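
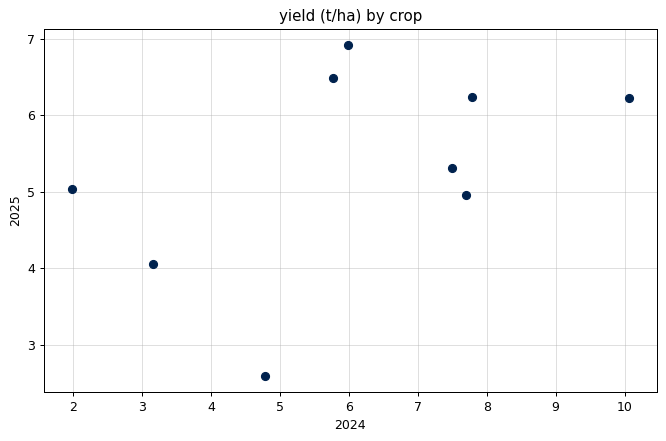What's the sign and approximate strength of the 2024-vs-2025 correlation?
Points are positively correlated; moderate (|r| ≈ 0.5).

positive, moderate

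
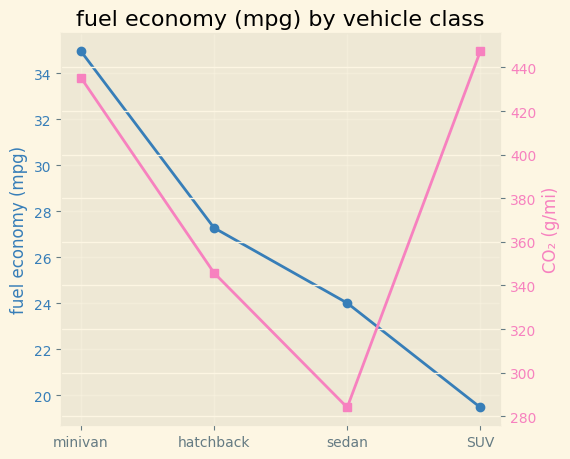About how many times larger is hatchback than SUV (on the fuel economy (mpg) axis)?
hatchback ≈ 28, SUV ≈ 20; 28/20 ≈ 1.4.

≈ 1.4×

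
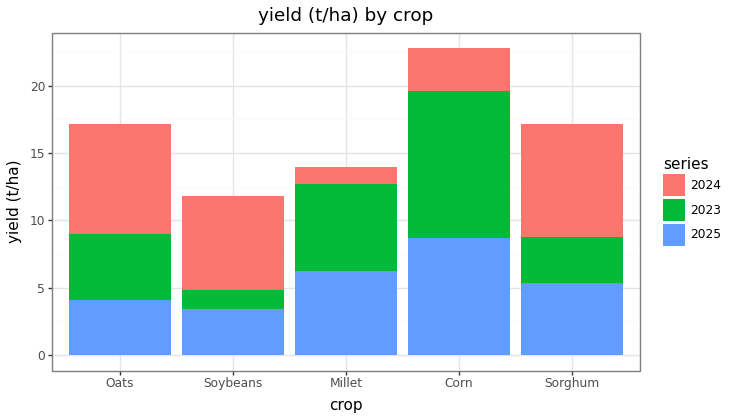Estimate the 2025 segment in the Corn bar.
2025 top ≈ 8, bottom ≈ 0; segment ≈ 8.

≈ 8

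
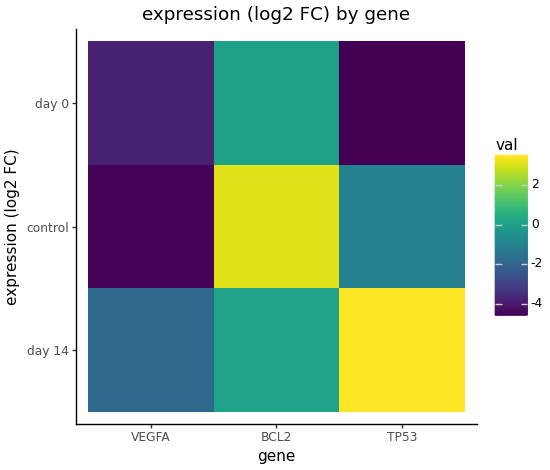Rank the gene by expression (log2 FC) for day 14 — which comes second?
Top 3 for day 14: TP53 ≈ 4, BCL2 ≈ 0, VEGFA ≈ -2.

BCL2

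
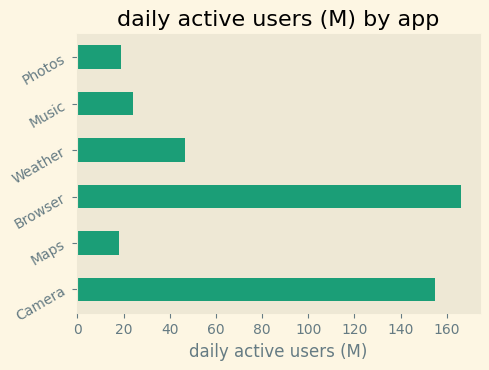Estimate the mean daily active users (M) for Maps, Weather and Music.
≈ 27

(20 + 40 + 20) / 3 ≈ 27.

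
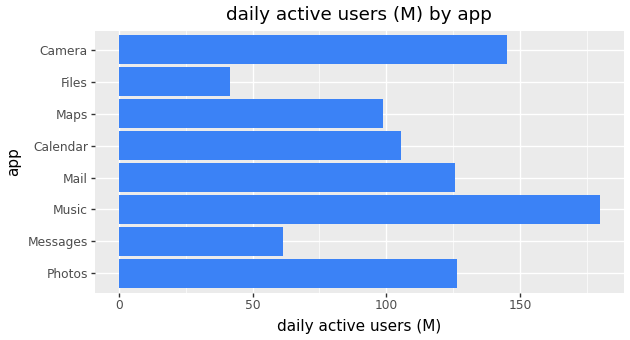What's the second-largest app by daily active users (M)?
Top 3: Music ≈ 180, Camera ≈ 140, Photos ≈ 120.

Camera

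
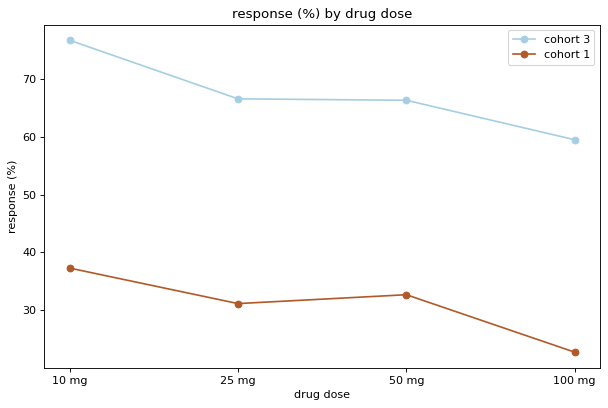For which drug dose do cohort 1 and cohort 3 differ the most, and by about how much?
10 mg: cohort 1 ≈ 35, cohort 3 ≈ 75 → gap ≈ 40. Next-largest (100 mg) is only ≈ 35.

10 mg, ≈ 40 %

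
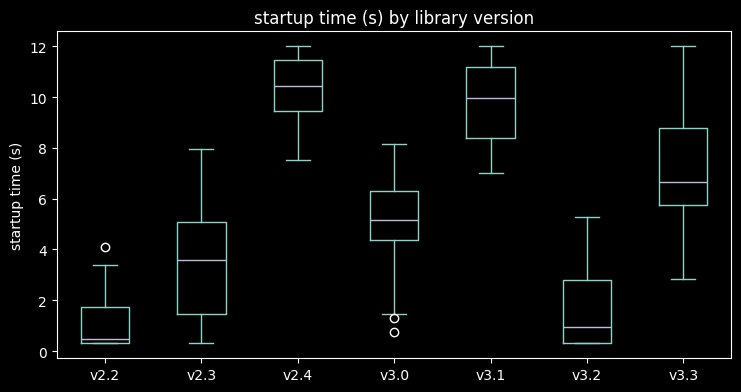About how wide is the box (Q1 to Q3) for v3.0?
Q3 ≈ 6, Q1 ≈ 4; IQR ≈ 2.

≈ 2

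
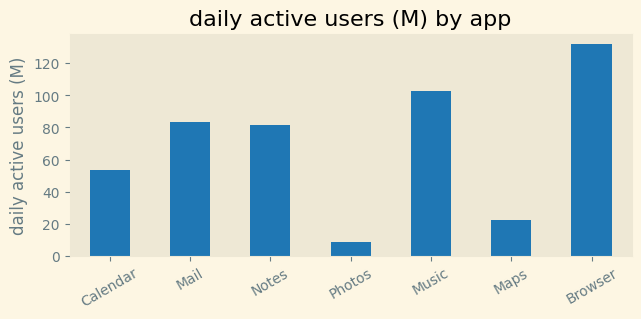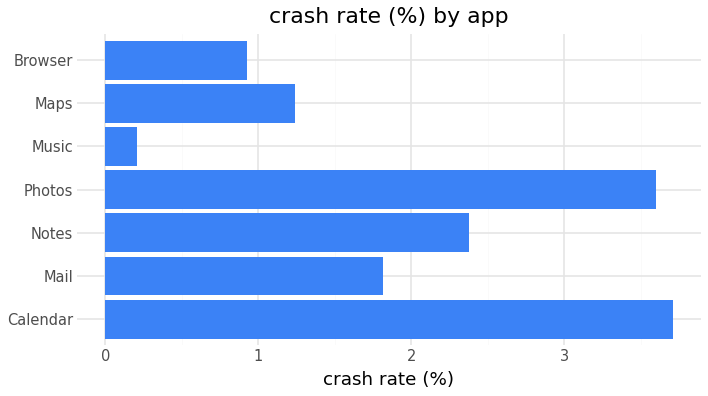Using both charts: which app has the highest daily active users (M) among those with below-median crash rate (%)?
Chart 2 median crash rate (%) ≈ 2; below-median apps: Music, Maps, Browser. Among those, Browser has the highest daily active users (M) (≈ 140).

Browser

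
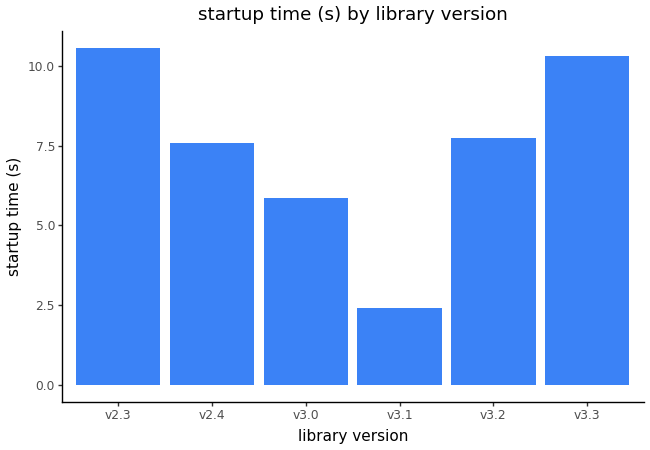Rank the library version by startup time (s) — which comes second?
v3.3

Top 3: v2.3 ≈ 11, v3.3 ≈ 10, v3.2 ≈ 8.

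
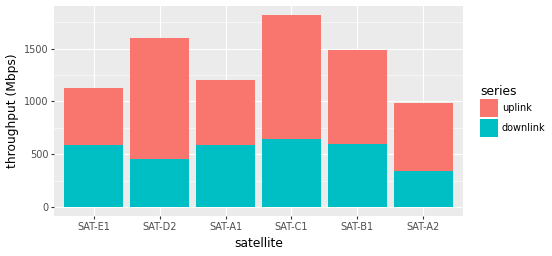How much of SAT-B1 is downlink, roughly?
≈ 600

downlink top ≈ 600, bottom ≈ 0; segment ≈ 600.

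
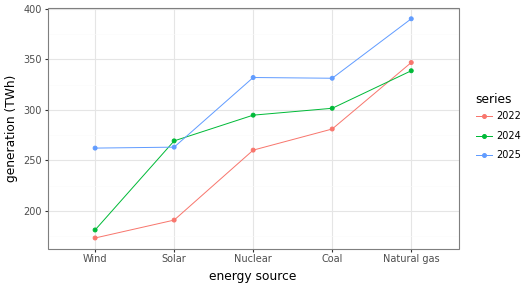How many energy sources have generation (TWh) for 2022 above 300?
Above 300: Natural gas.

1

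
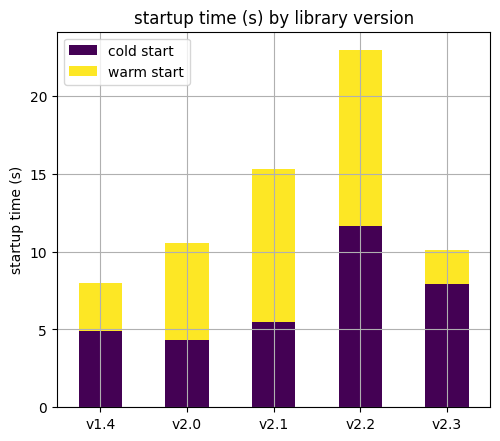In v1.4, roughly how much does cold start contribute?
cold start top ≈ 4, bottom ≈ 0; segment ≈ 4.

≈ 4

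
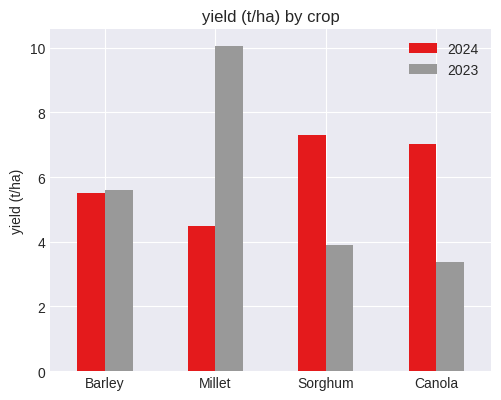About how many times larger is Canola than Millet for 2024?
Canola ≈ 7, Millet ≈ 4; 7/4 ≈ 1.75.

≈ 1.75×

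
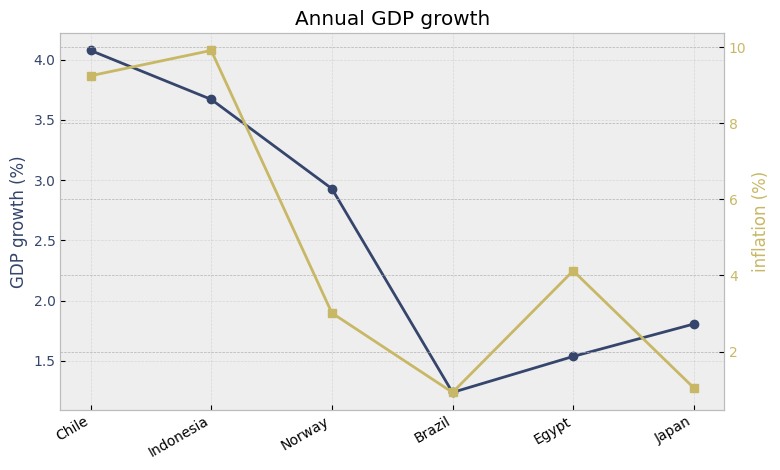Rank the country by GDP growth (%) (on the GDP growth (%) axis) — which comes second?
Indonesia

Top 3 (on the GDP growth (%) axis): Chile ≈ 4.0, Indonesia ≈ 3.5, Norway ≈ 3.0.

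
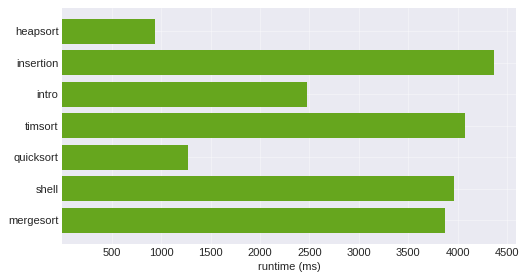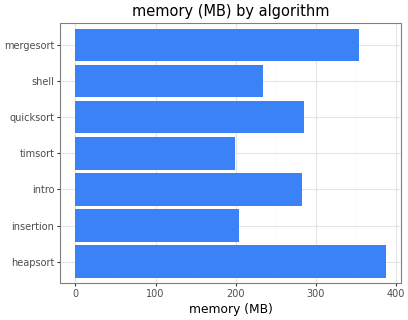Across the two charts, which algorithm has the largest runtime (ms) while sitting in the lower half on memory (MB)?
insertion

Chart 2 median memory (MB) ≈ 300; below-median algorithms: insertion, timsort, shell. Among those, insertion has the highest runtime (ms) (≈ 4500).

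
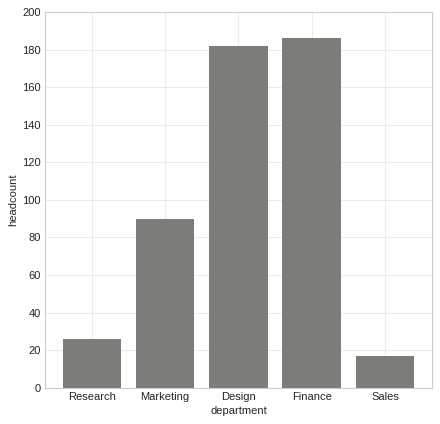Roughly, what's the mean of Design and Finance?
≈ 180

(180 + 180) / 2 ≈ 180.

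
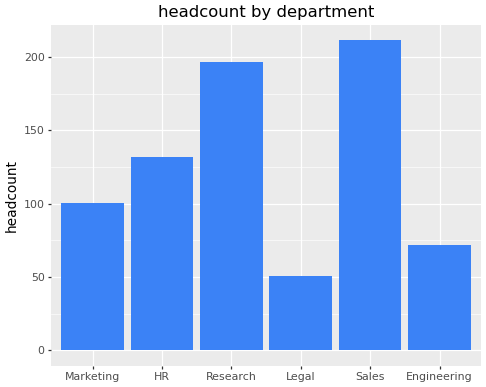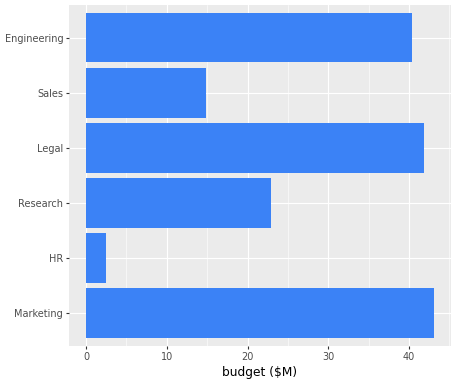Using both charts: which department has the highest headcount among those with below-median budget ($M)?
Sales

Chart 2 median budget ($M) ≈ 30; below-median departments: HR, Research, Sales. Among those, Sales has the highest headcount (≈ 220).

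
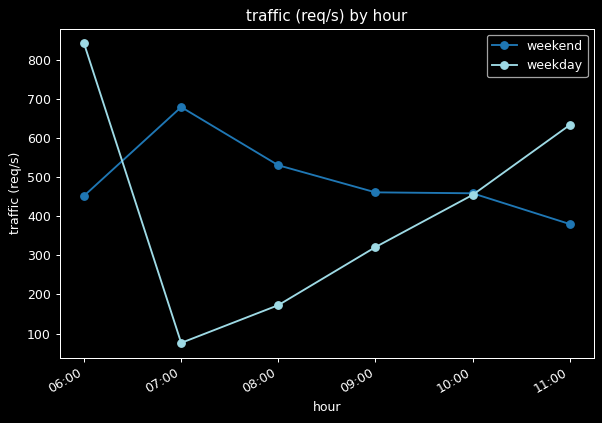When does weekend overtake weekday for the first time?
07:00

06:00: weekend ≈ 500 vs weekday ≈ 800 (not yet); 07:00: weekend ≈ 700 vs weekday ≈ 100 (first crossover).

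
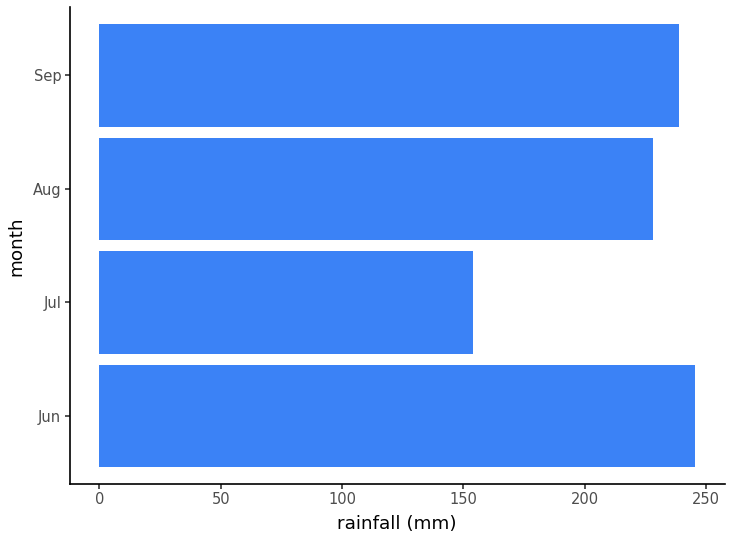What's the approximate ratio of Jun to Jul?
Jun ≈ 250, Jul ≈ 150; 250/150 ≈ 1.67.

≈ 1.67×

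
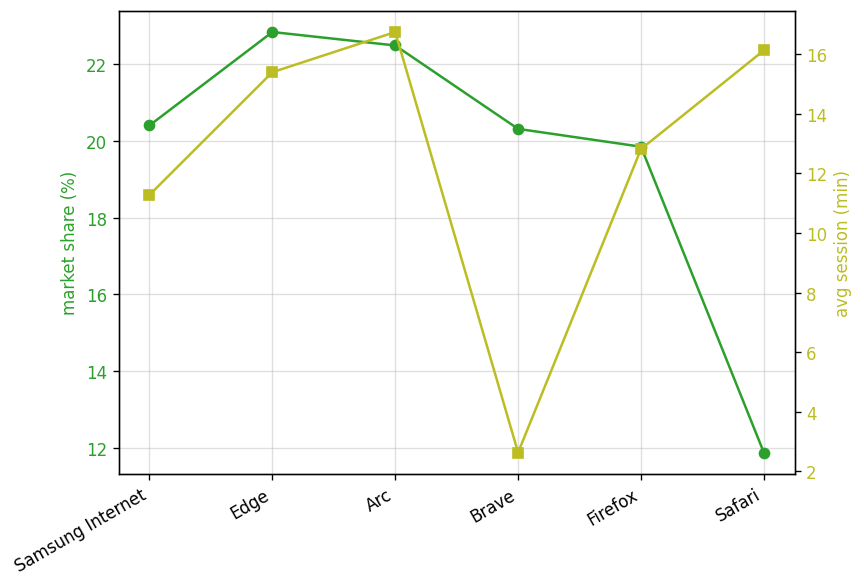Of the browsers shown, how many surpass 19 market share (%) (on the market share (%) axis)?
5

Above 19: Samsung Internet, Edge, Arc, Brave, Firefox.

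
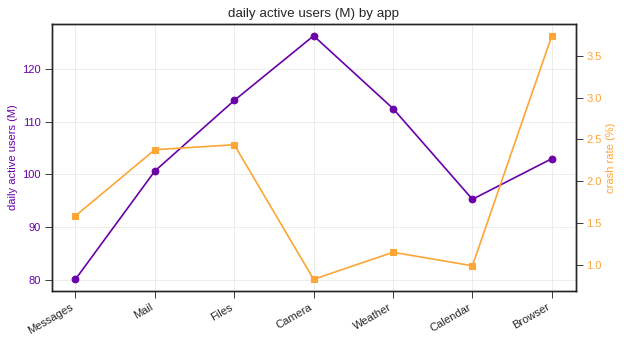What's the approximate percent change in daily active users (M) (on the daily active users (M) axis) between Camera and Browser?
Camera ≈ 125, Browser ≈ 105; (105 − 125) / 125 ≈ -16%.

≈ -16%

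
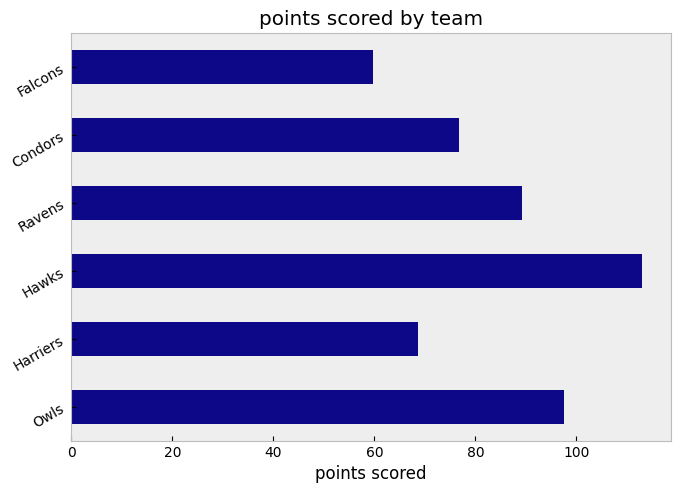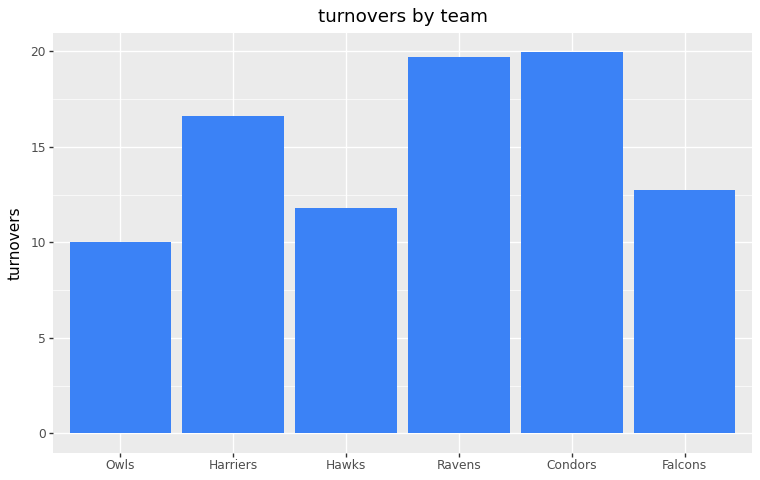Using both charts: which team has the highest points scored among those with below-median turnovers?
Hawks

Chart 2 median turnovers ≈ 14; below-median teams: Owls, Hawks, Falcons. Among those, Hawks has the highest points scored (≈ 120).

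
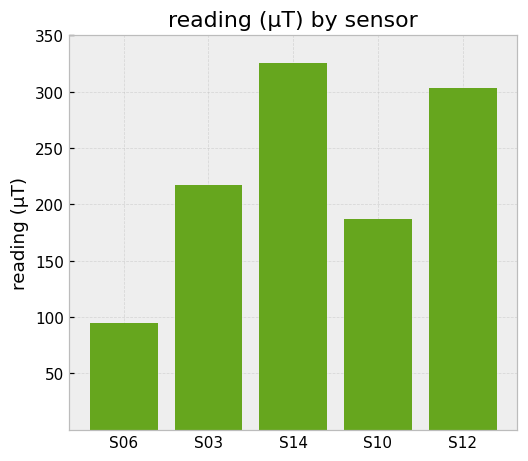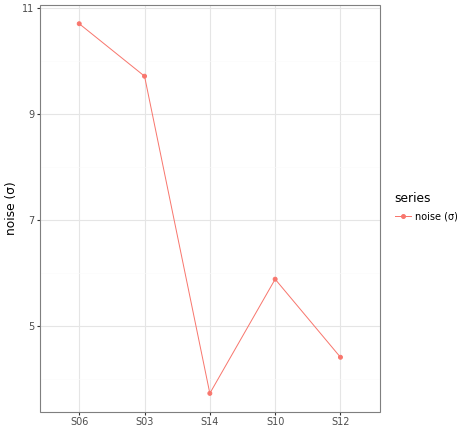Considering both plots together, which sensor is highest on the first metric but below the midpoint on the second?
S14

Chart 2 median noise (σ) ≈ 6; below-median sensors: S14, S12. Among those, S14 has the highest reading (µT) (≈ 350).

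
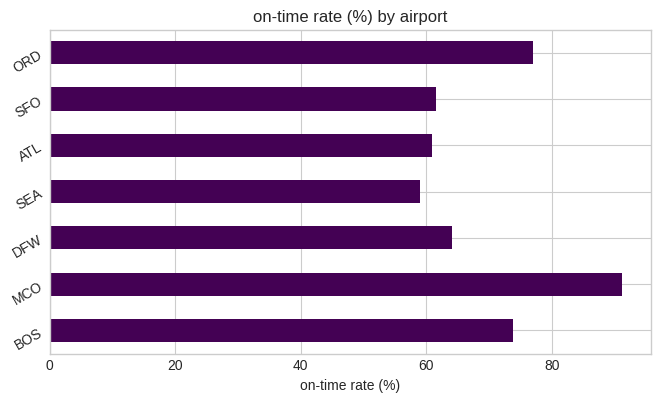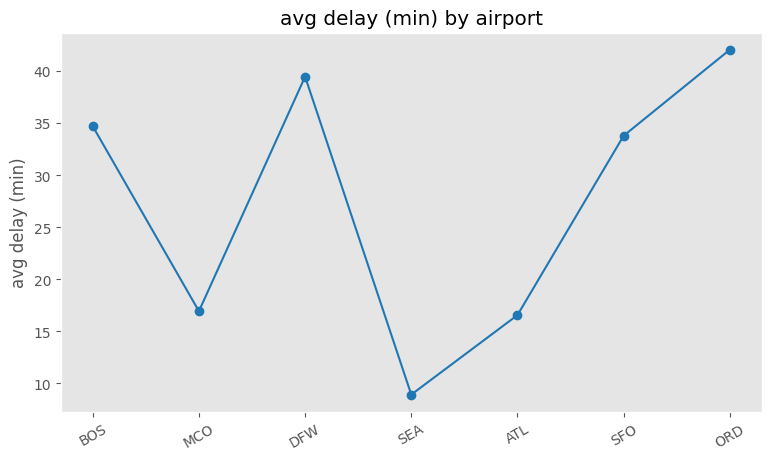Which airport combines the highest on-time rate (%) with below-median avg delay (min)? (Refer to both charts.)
Chart 2 median avg delay (min) ≈ 35; below-median airports: MCO, SEA, ATL. Among those, MCO has the highest on-time rate (%) (≈ 90).

MCO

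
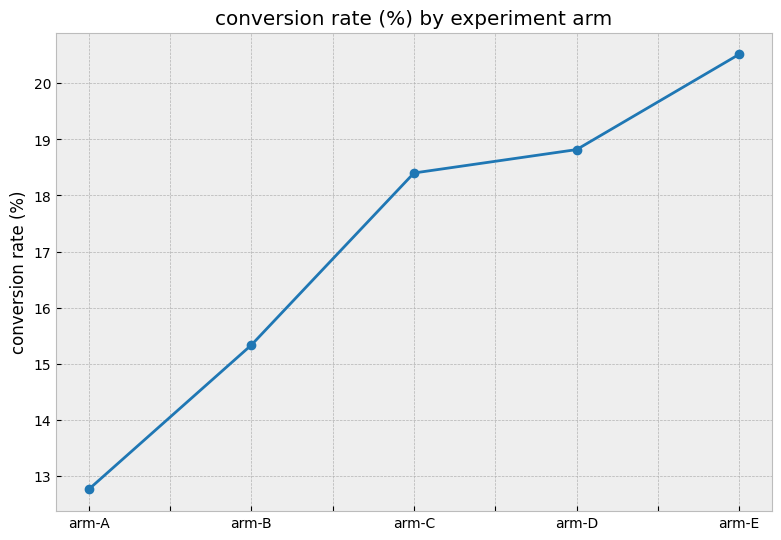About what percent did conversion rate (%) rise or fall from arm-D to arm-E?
≈ +10.5%

arm-D ≈ 19, arm-E ≈ 21; (21 − 19) / 19 ≈ +10.5%.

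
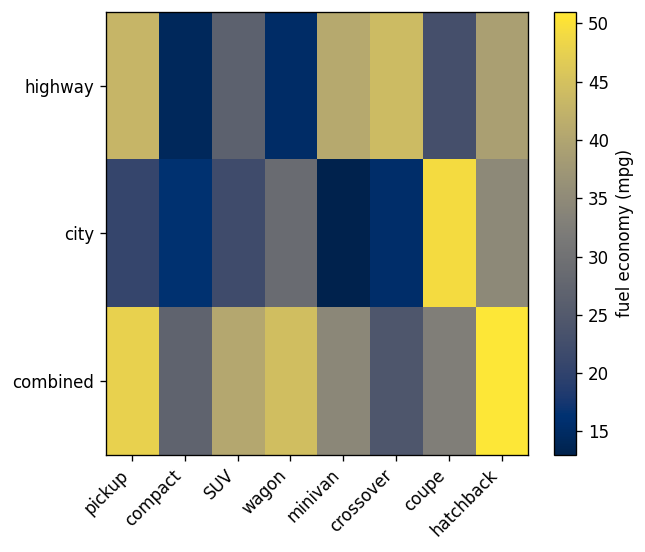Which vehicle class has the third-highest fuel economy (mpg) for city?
Top 4 for city: coupe ≈ 50, hatchback ≈ 35, wagon ≈ 30, SUV ≈ 20.

wagon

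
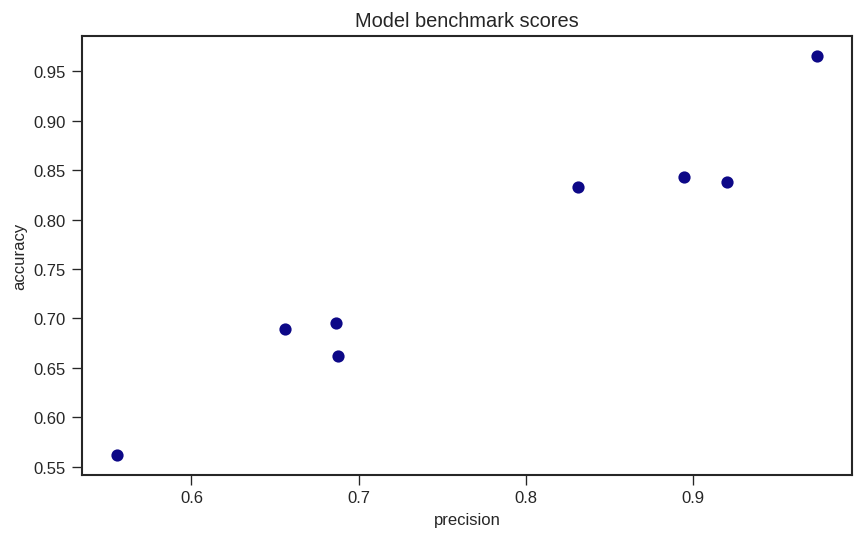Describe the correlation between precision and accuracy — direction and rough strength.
positive, strong

Points are positively correlated; strong (|r| ≈ 1.0).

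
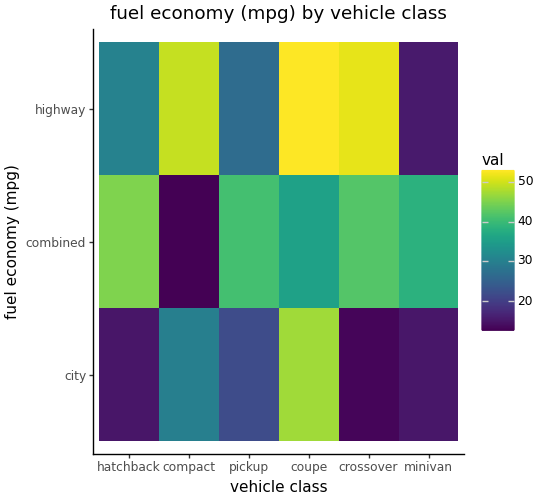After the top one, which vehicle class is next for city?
compact

Top 3 for city: coupe ≈ 45, compact ≈ 30, pickup ≈ 20.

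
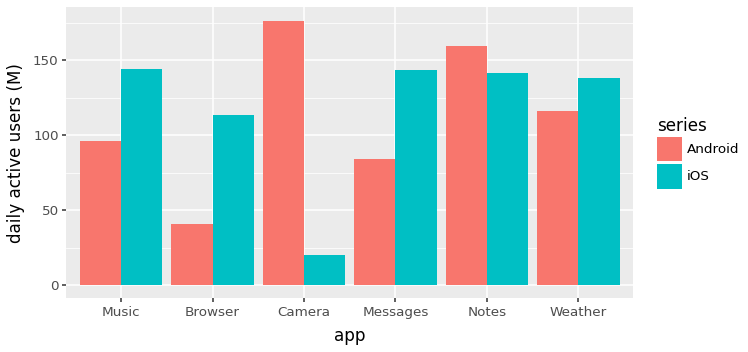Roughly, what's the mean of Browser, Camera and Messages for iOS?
(120 + 20 + 140) / 3 ≈ 93.

≈ 93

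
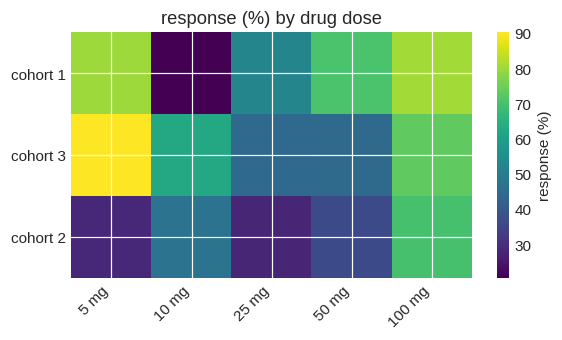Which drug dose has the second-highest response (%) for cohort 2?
10 mg

Top 3 for cohort 2: 100 mg ≈ 70, 10 mg ≈ 50, 50 mg ≈ 40.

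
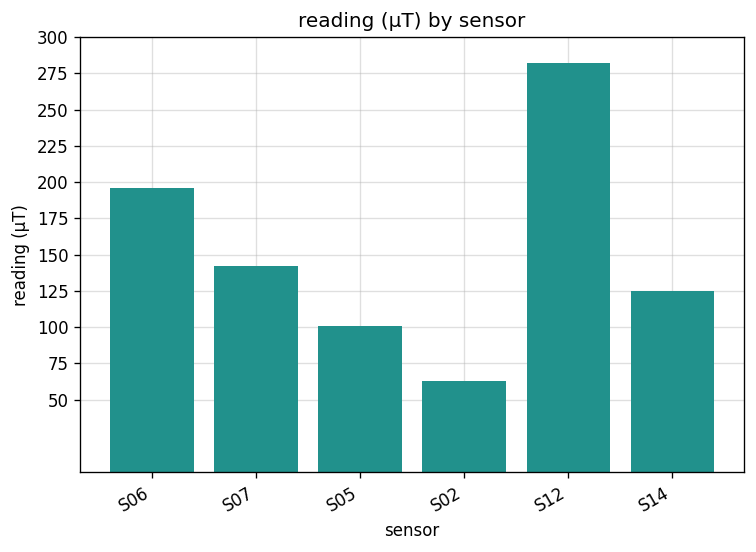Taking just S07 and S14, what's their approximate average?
(150 + 125) / 2 ≈ 138.

≈ 138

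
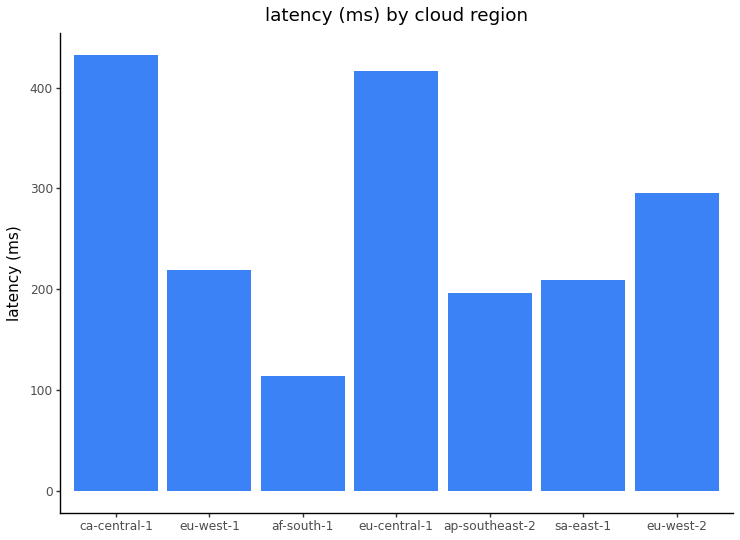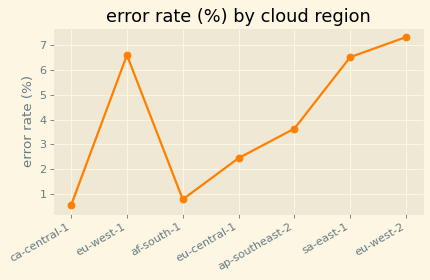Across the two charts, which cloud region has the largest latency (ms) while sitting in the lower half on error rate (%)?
Chart 2 median error rate (%) ≈ 4; below-median cloud regions: ca-central-1, af-south-1, eu-central-1. Among those, ca-central-1 has the highest latency (ms) (≈ 450).

ca-central-1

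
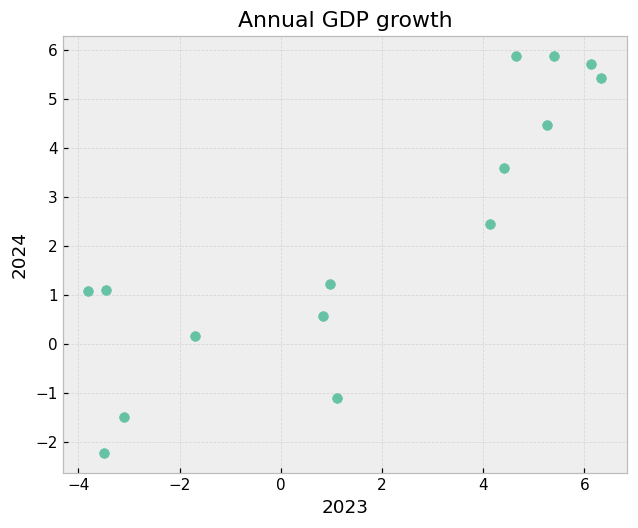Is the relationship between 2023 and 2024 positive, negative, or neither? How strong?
Points are positively correlated; strong (|r| ≈ 0.9).

positive, strong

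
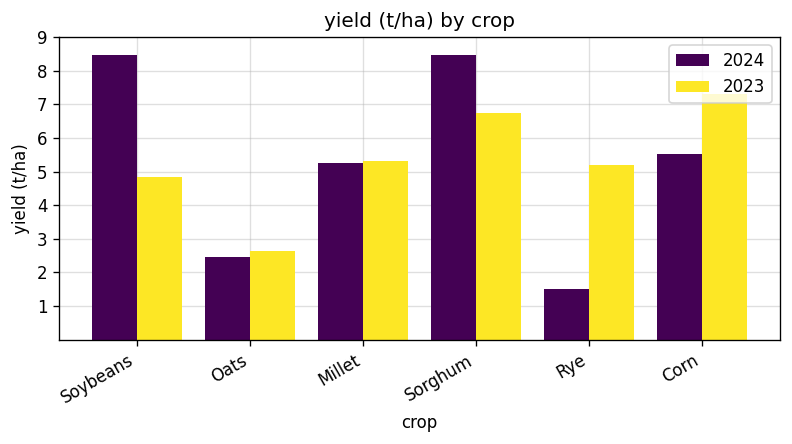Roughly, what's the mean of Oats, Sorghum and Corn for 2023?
≈ 6

(3 + 7 + 7) / 3 ≈ 6.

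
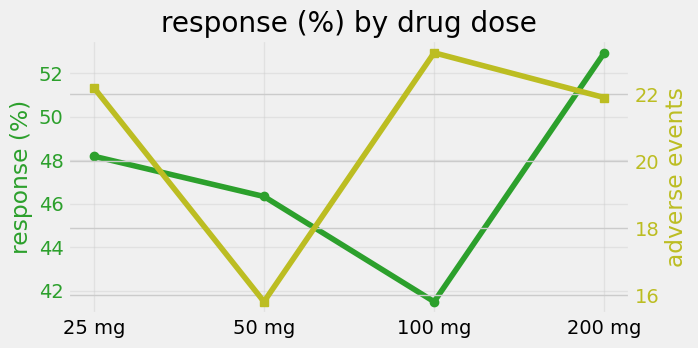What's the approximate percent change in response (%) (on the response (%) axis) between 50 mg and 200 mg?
50 mg ≈ 46, 200 mg ≈ 53; (53 − 46) / 46 ≈ +15.2%.

≈ +15.2%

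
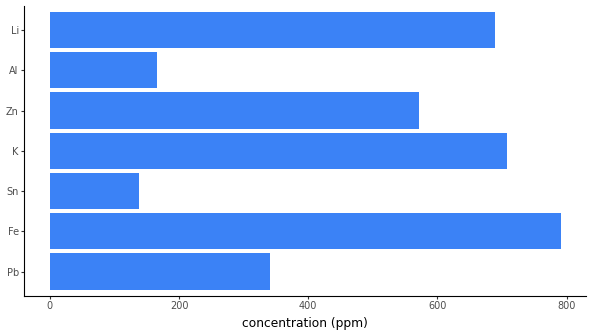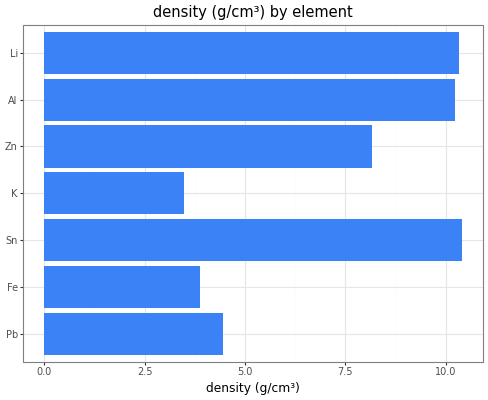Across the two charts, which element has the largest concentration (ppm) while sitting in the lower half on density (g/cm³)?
Fe

Chart 2 median density (g/cm³) ≈ 8; below-median elements: Pb, Fe, K. Among those, Fe has the highest concentration (ppm) (≈ 800).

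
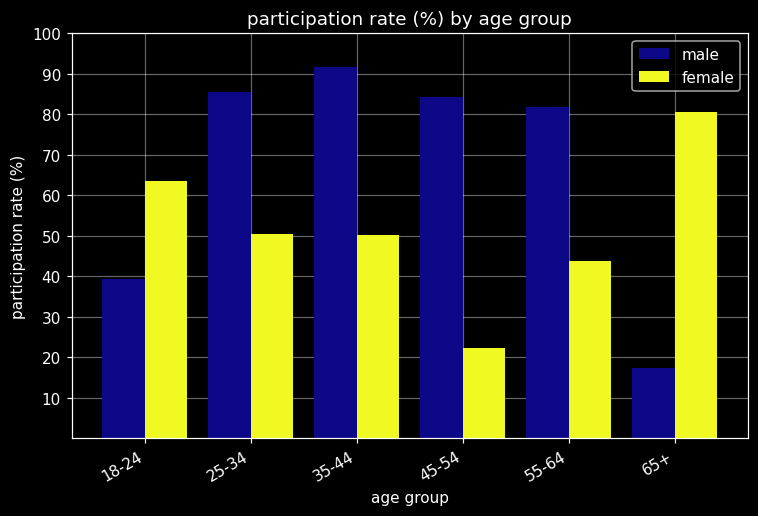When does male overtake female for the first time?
25-34

18-24: male ≈ 40 vs female ≈ 60 (not yet); 25-34: male ≈ 90 vs female ≈ 50 (first crossover).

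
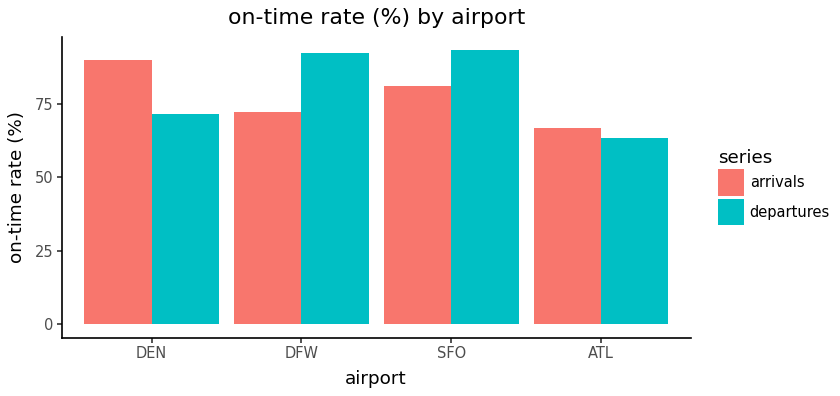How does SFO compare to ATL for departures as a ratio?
SFO ≈ 90, ATL ≈ 60; 90/60 ≈ 1.5.

≈ 1.5×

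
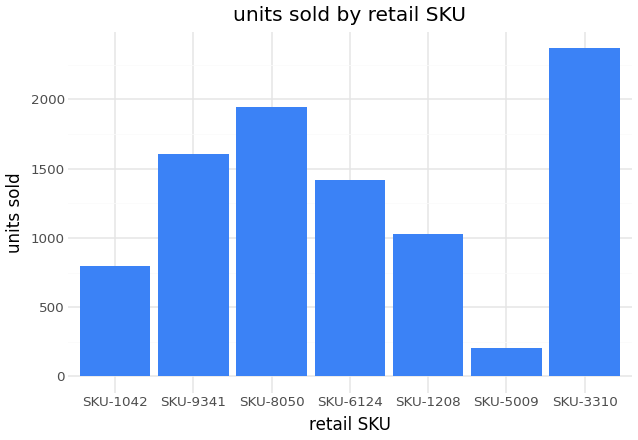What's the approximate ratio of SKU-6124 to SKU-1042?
≈ 1.75×

SKU-6124 ≈ 1400, SKU-1042 ≈ 800; 1400/800 ≈ 1.75.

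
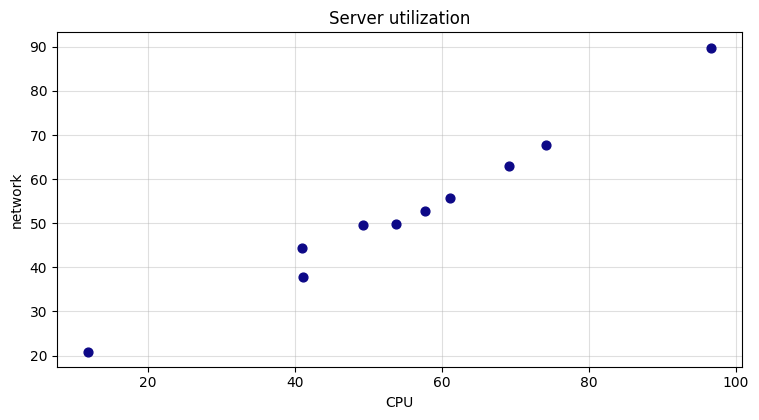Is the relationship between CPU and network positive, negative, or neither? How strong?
positive, strong

Points are positively correlated; strong (|r| ≈ 1.0).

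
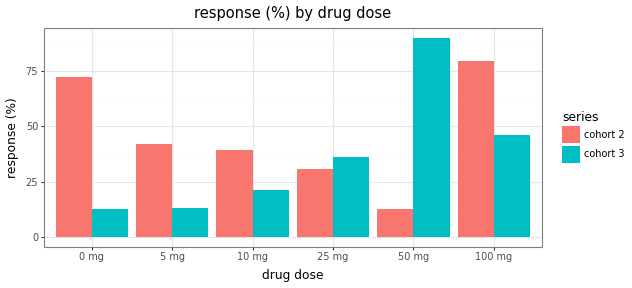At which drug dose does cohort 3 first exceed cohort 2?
25 mg

10 mg: cohort 3 ≈ 20 vs cohort 2 ≈ 40 (not yet); 25 mg: cohort 3 ≈ 40 vs cohort 2 ≈ 30 (first crossover).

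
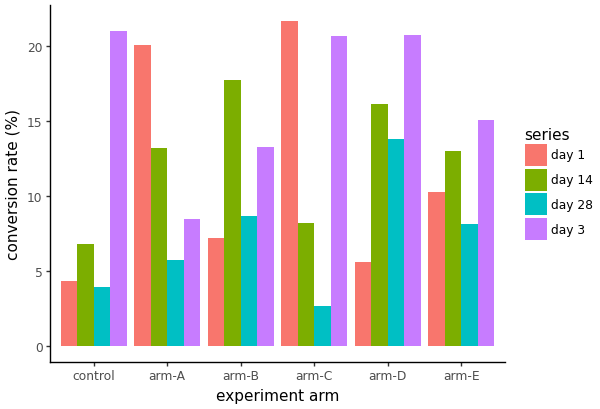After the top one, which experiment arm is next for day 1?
arm-A

Top 3 for day 1: arm-C ≈ 22, arm-A ≈ 20, arm-E ≈ 10.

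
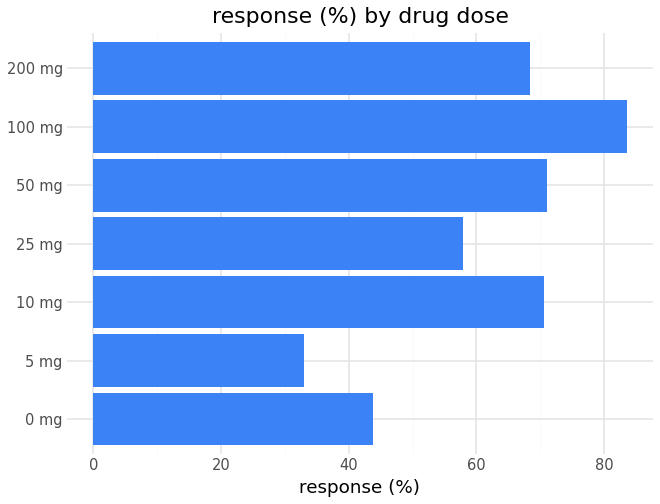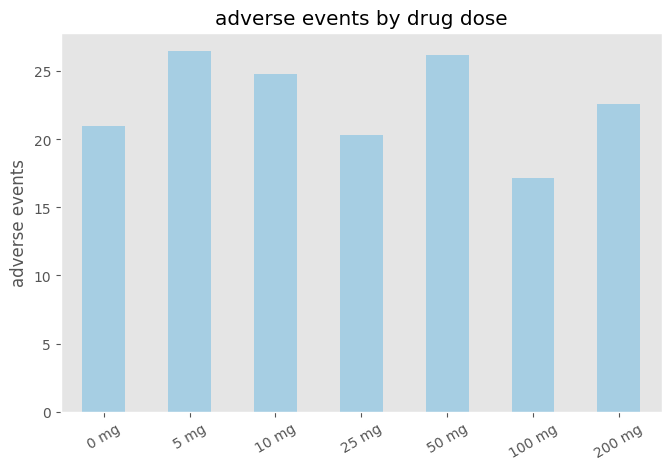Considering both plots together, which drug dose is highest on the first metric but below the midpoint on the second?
100 mg

Chart 2 median adverse events ≈ 25; below-median drug doses: 0 mg, 25 mg, 100 mg. Among those, 100 mg has the highest response (%) (≈ 80).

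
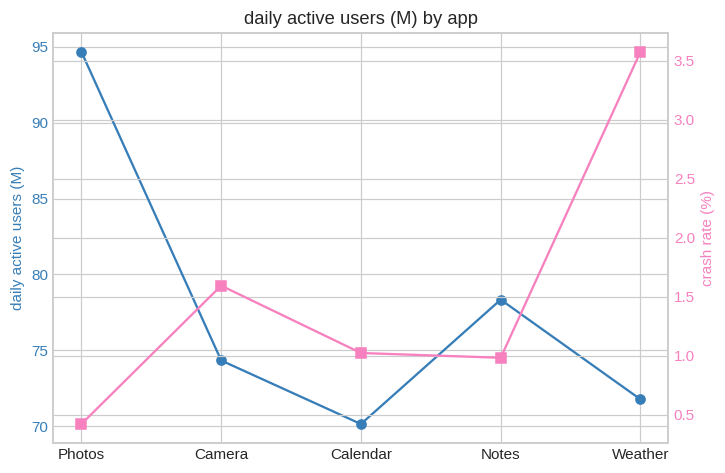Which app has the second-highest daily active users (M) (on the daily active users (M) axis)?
Top 3 (on the daily active users (M) axis): Photos ≈ 95, Notes ≈ 80, Camera ≈ 75.

Notes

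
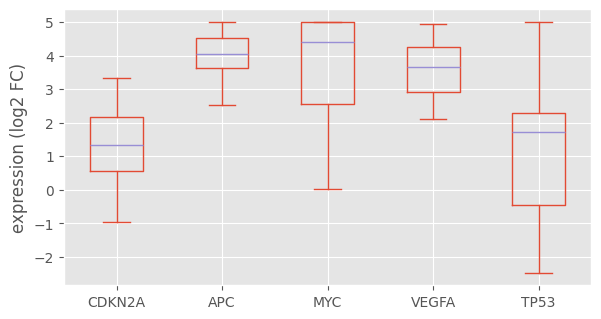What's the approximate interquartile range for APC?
≈ 1.0

Q3 ≈ 4.5, Q1 ≈ 3.5; IQR ≈ 1.0.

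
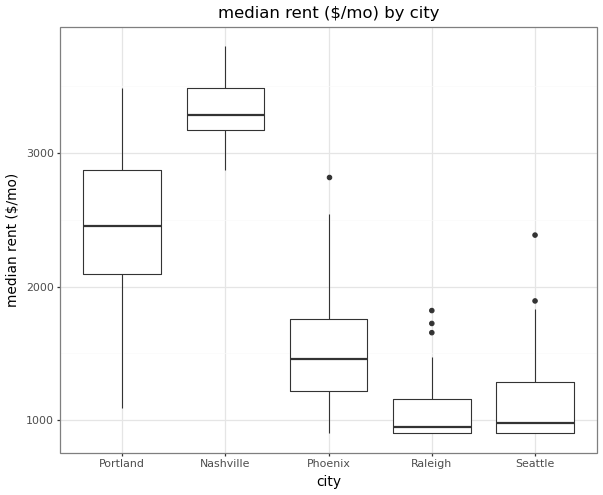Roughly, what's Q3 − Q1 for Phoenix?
≈ 600

Q3 ≈ 1800, Q1 ≈ 1200; IQR ≈ 600.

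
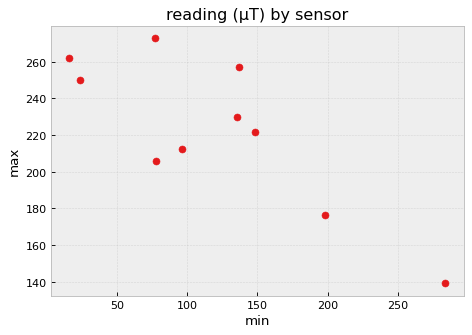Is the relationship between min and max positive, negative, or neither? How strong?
negative, strong

Points are negatively correlated; strong (|r| ≈ 0.8).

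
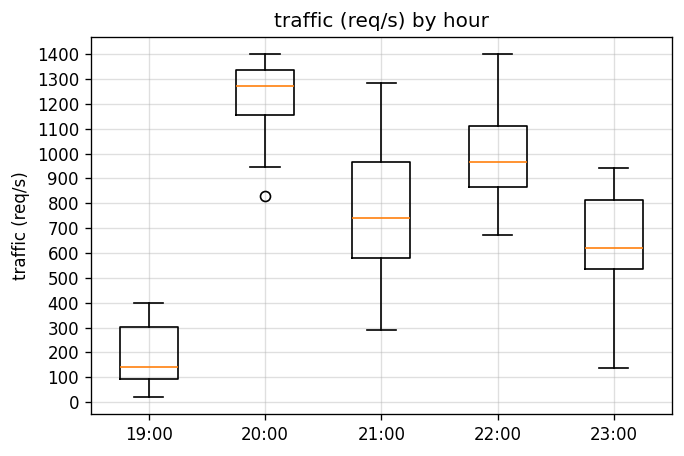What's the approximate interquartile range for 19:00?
Q3 ≈ 300, Q1 ≈ 100; IQR ≈ 200.

≈ 200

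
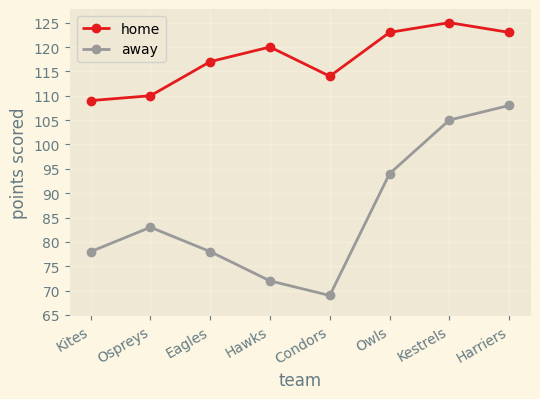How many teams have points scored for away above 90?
Above 90: Owls, Kestrels, Harriers.

3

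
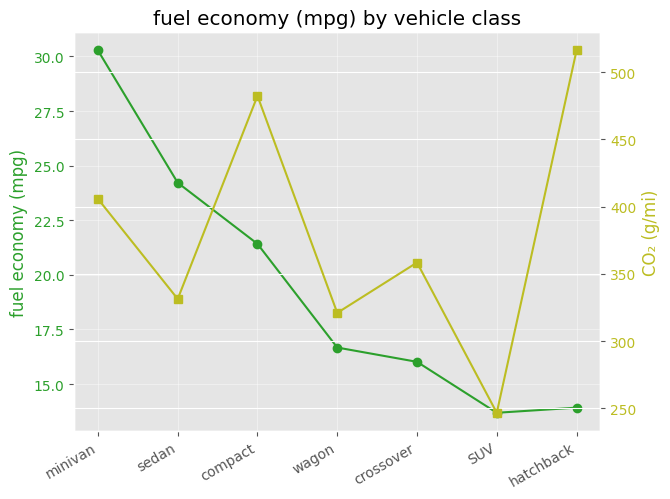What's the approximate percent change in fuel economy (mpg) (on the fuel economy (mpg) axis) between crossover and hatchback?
crossover ≈ 16, hatchback ≈ 14; (14 − 16) / 16 ≈ -12.5%.

≈ -12.5%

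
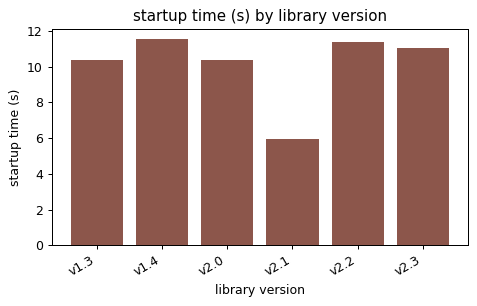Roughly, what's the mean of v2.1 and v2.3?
(6 + 11) / 2 ≈ 8.

≈ 8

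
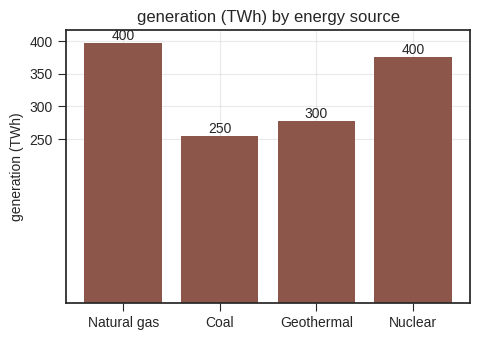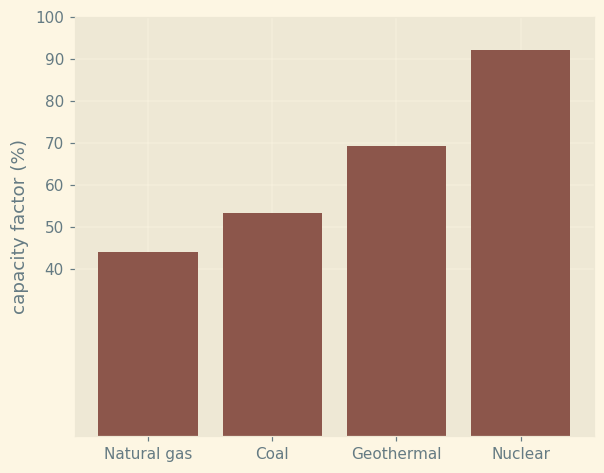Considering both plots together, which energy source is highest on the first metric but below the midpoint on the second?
Chart 2 median capacity factor (%) ≈ 60; below-median energy sources: Natural gas, Coal. Among those, Natural gas has the highest generation (TWh) (≈ 400).

Natural gas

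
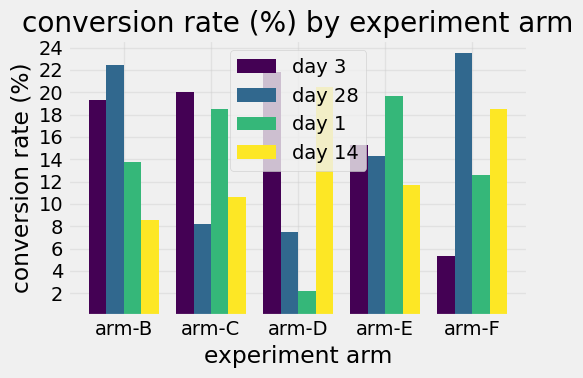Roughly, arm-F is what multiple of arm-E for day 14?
≈ 1.5×

arm-F ≈ 18, arm-E ≈ 12; 18/12 ≈ 1.5.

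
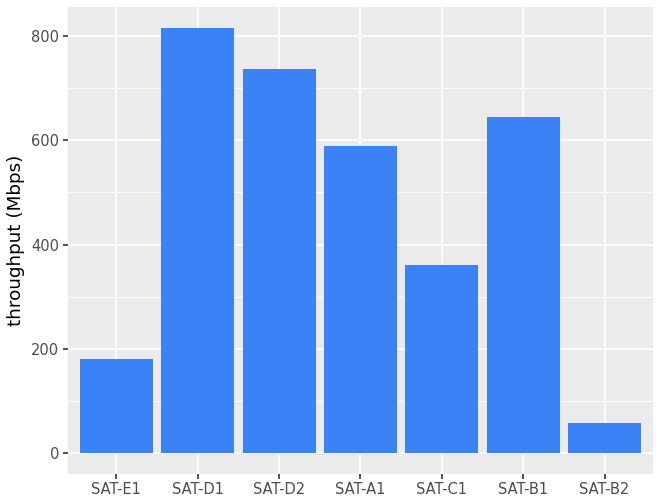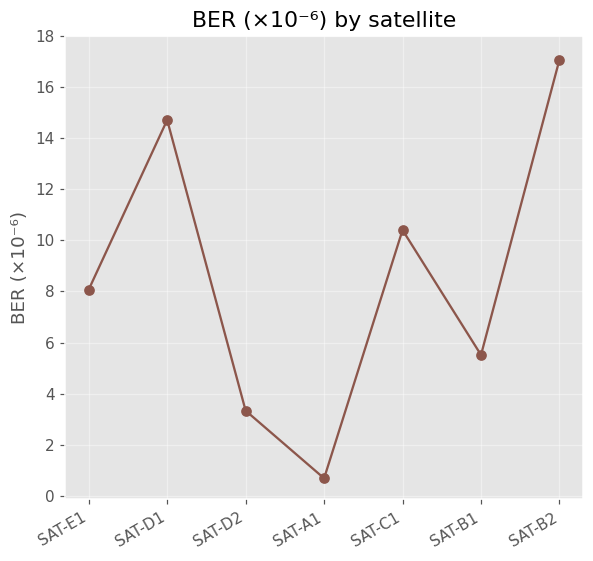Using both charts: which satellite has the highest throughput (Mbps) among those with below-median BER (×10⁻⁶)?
SAT-D2

Chart 2 median BER (×10⁻⁶) ≈ 8; below-median satellites: SAT-D2, SAT-A1, SAT-B1. Among those, SAT-D2 has the highest throughput (Mbps) (≈ 700).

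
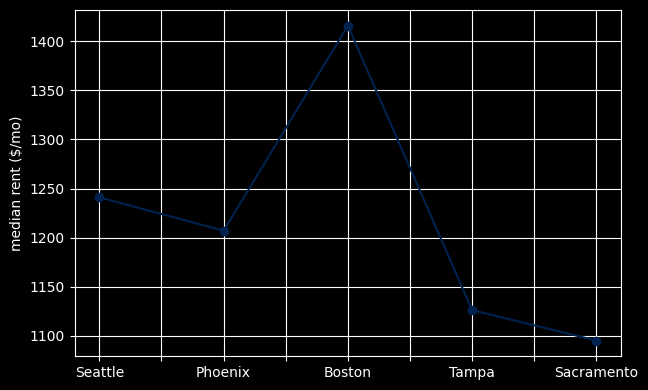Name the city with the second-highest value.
Top 3: Boston ≈ 1400, Seattle ≈ 1250, Phoenix ≈ 1200.

Seattle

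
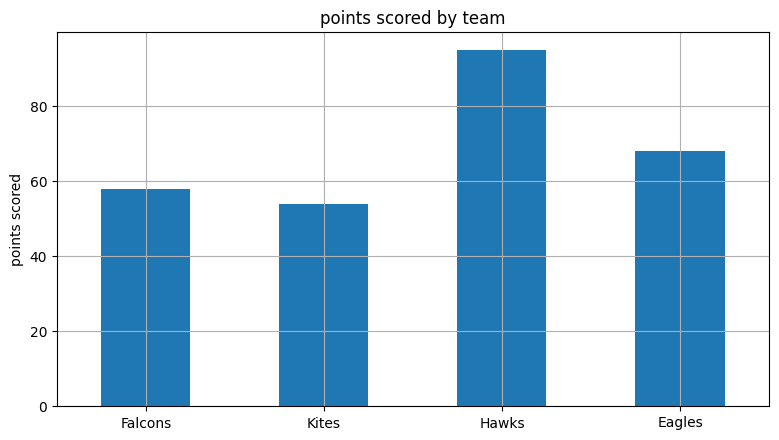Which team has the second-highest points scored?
Top 3: Hawks ≈ 100, Eagles ≈ 70, Falcons ≈ 60.

Eagles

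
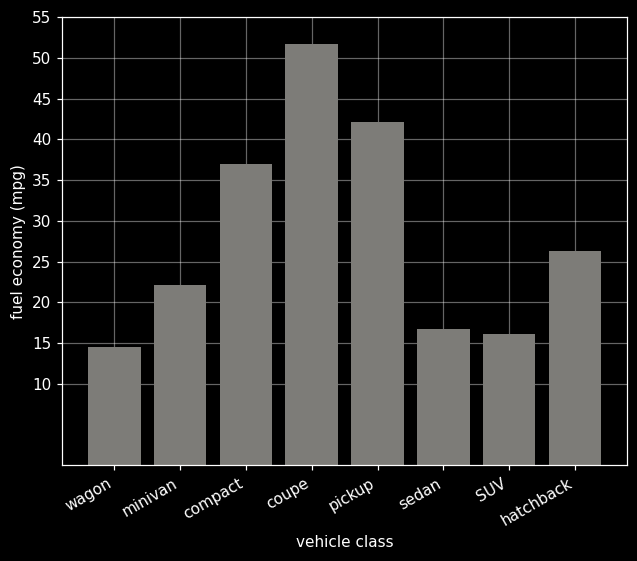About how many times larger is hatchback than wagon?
≈ 1.67×

hatchback ≈ 25, wagon ≈ 15; 25/15 ≈ 1.67.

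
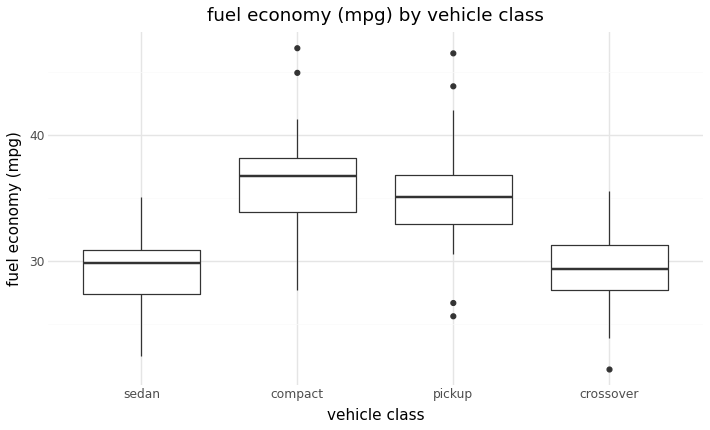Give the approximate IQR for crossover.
≈ 3

Q3 ≈ 31, Q1 ≈ 28; IQR ≈ 3.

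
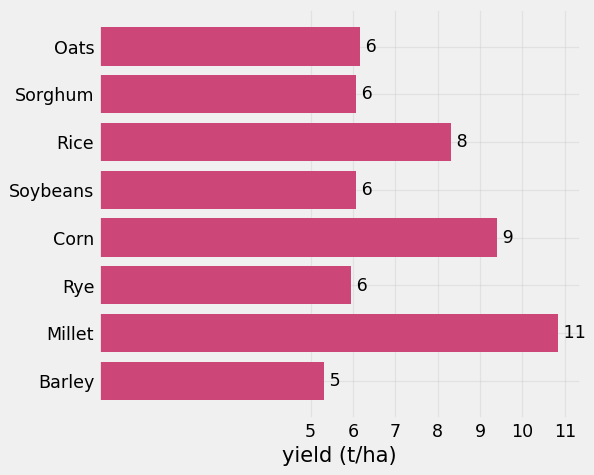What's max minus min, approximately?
≈ 6

Max Millet ≈ 11, min Barley ≈ 5; range ≈ 6.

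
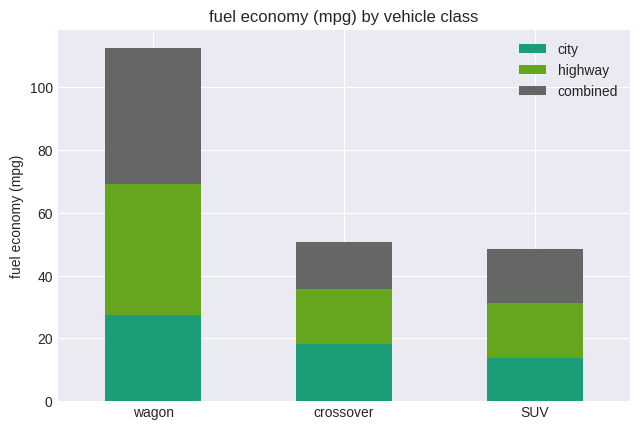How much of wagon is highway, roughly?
highway top ≈ 70, bottom ≈ 30; segment ≈ 40.

≈ 40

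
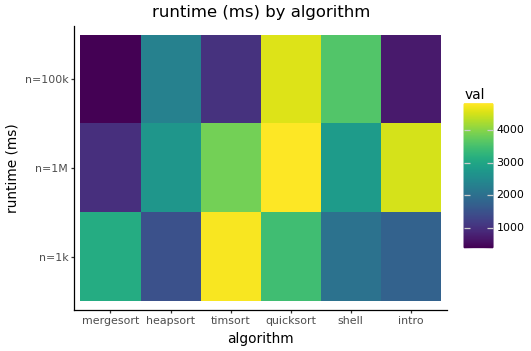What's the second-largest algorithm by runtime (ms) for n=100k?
Top 3 for n=100k: quicksort ≈ 4500, shell ≈ 3500, heapsort ≈ 2500.

shell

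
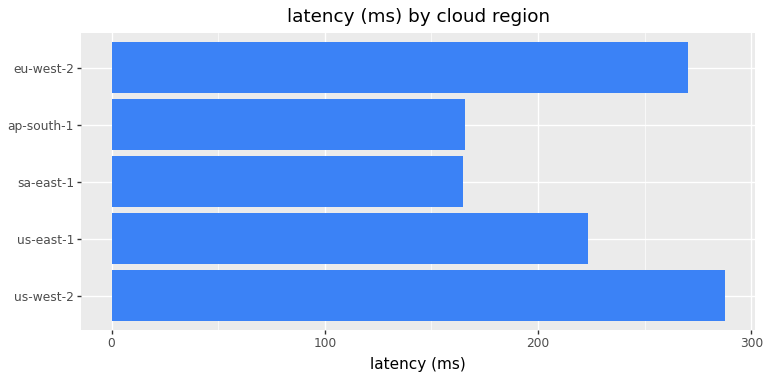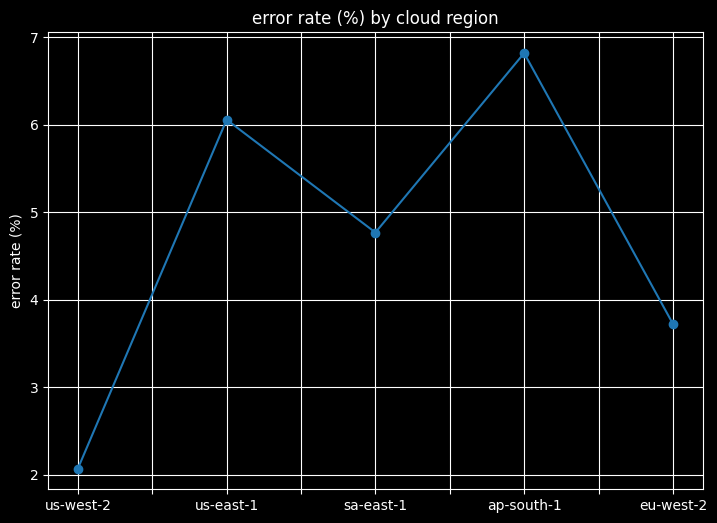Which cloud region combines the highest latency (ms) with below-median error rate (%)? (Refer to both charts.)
us-west-2

Chart 2 median error rate (%) ≈ 5; below-median cloud regions: us-west-2, eu-west-2. Among those, us-west-2 has the highest latency (ms) (≈ 300).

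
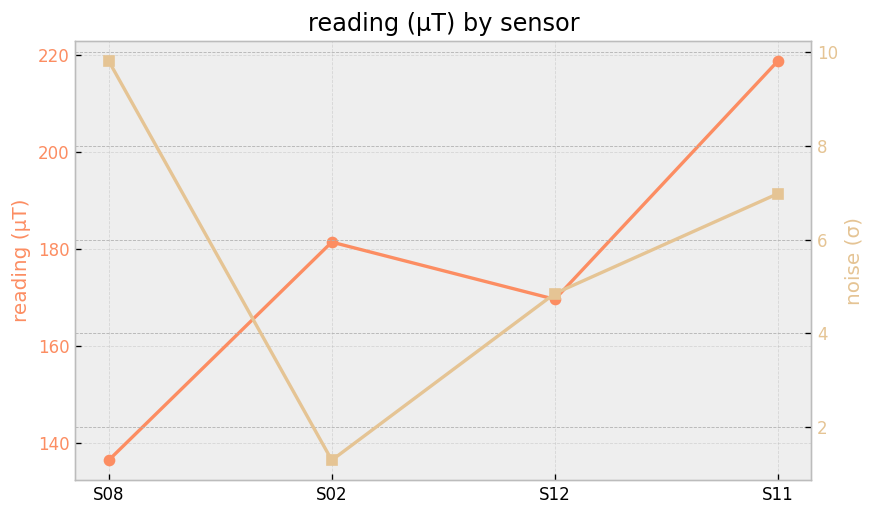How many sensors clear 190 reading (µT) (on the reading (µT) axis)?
1

Above 190: S11.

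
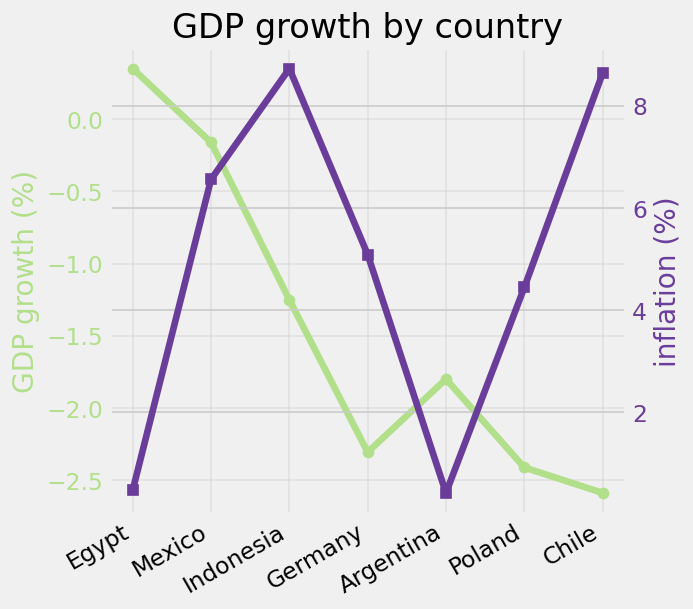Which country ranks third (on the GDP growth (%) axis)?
Top 4 (on the GDP growth (%) axis): Egypt ≈ 0.5, Mexico ≈ 0.0, Indonesia ≈ -1.5, Argentina ≈ -2.0.

Indonesia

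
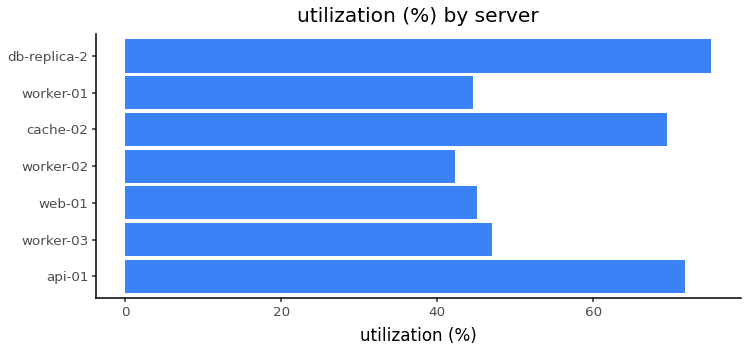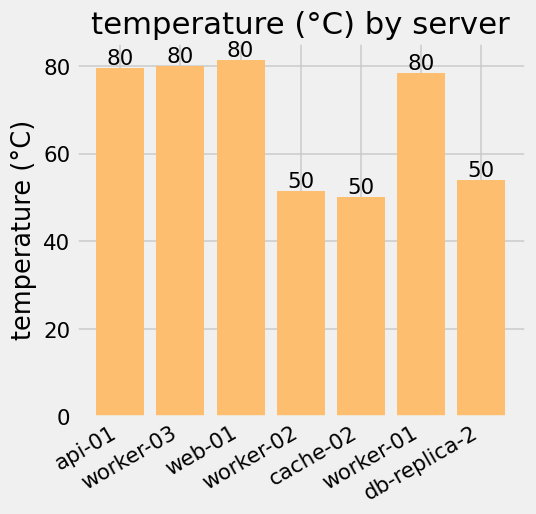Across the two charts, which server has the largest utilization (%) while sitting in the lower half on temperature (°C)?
db-replica-2

Chart 2 median temperature (°C) ≈ 80; below-median servers: worker-02, cache-02, db-replica-2. Among those, db-replica-2 has the highest utilization (%) (≈ 80).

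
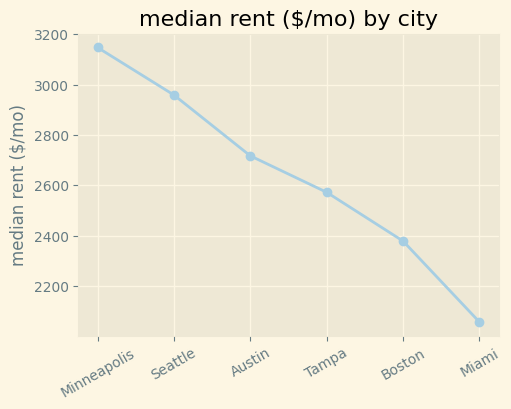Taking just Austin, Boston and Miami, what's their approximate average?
(2700 + 2400 + 2100) / 3 ≈ 2400.

≈ 2400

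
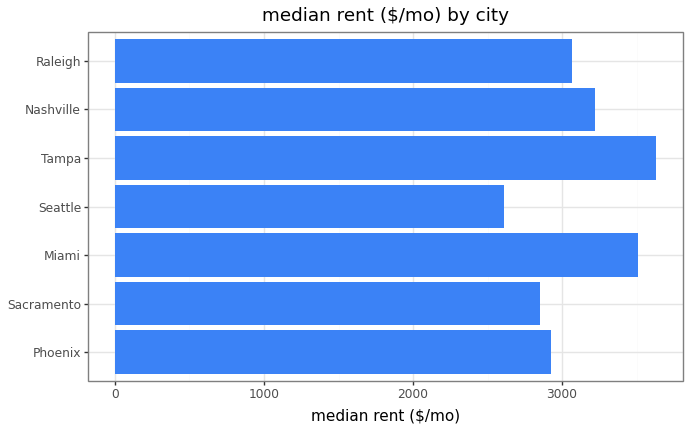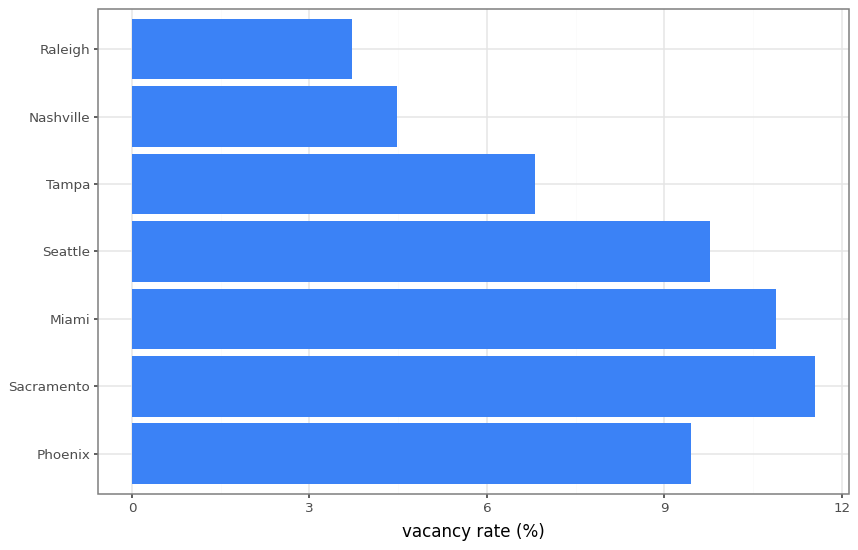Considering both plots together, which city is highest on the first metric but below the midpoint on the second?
Chart 2 median vacancy rate (%) ≈ 10; below-median cities: Tampa, Nashville, Raleigh. Among those, Tampa has the highest median rent ($/mo) (≈ 3500).

Tampa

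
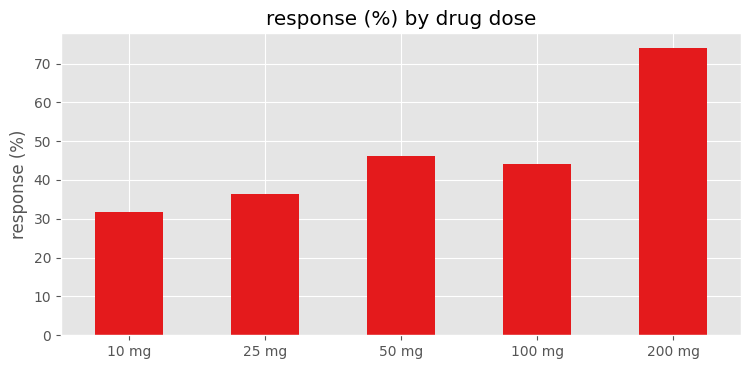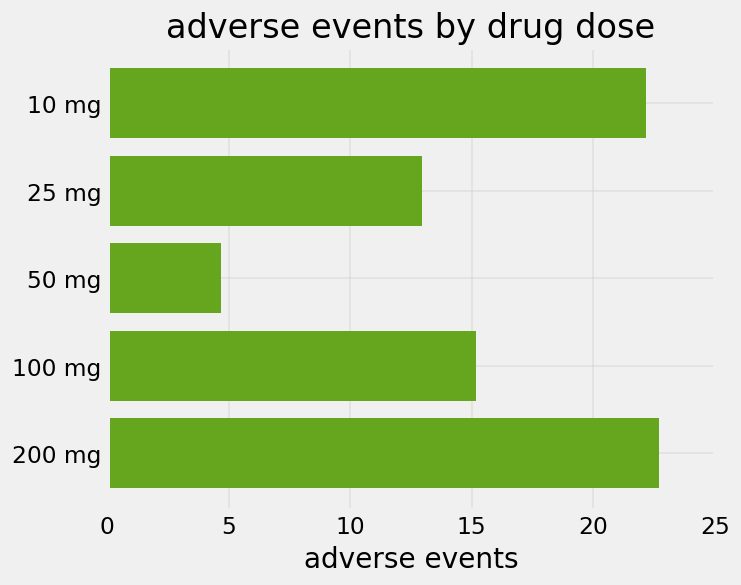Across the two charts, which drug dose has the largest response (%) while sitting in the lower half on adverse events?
Chart 2 median adverse events ≈ 15; below-median drug doses: 25 mg, 50 mg. Among those, 50 mg has the highest response (%) (≈ 50).

50 mg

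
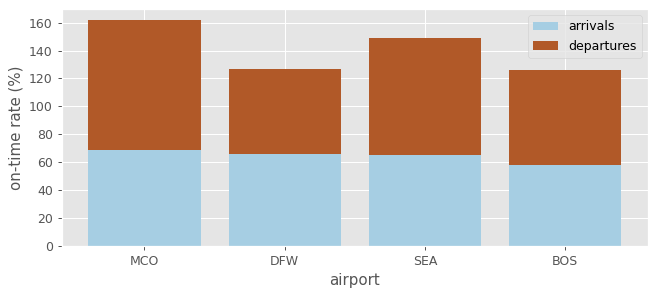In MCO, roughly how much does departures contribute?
≈ 100

departures top ≈ 160, bottom ≈ 60; segment ≈ 100.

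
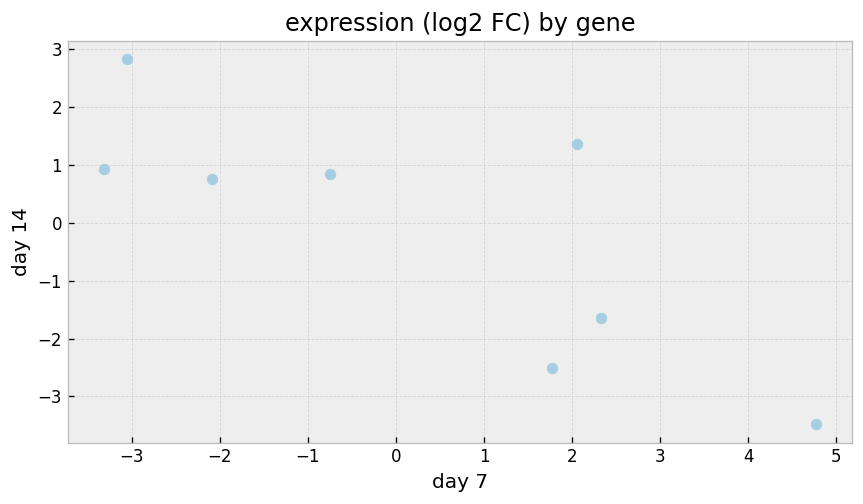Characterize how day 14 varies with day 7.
Points are negatively correlated; strong (|r| ≈ 0.8).

negative, strong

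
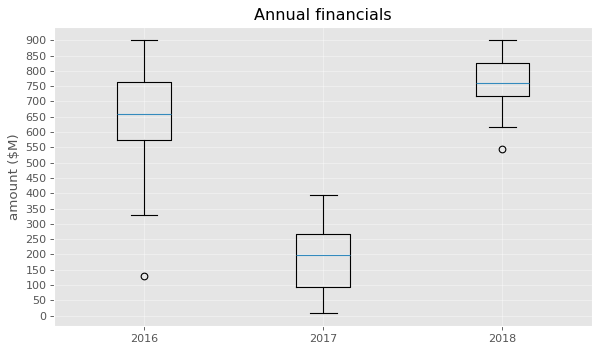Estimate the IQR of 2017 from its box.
≈ 150

Q3 ≈ 250, Q1 ≈ 100; IQR ≈ 150.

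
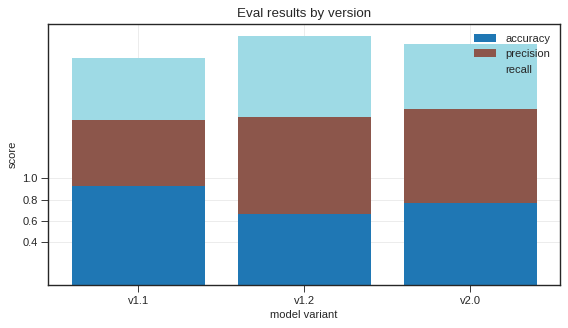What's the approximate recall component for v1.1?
≈ 0.6

recall top ≈ 2.2, bottom ≈ 1.6; segment ≈ 0.6.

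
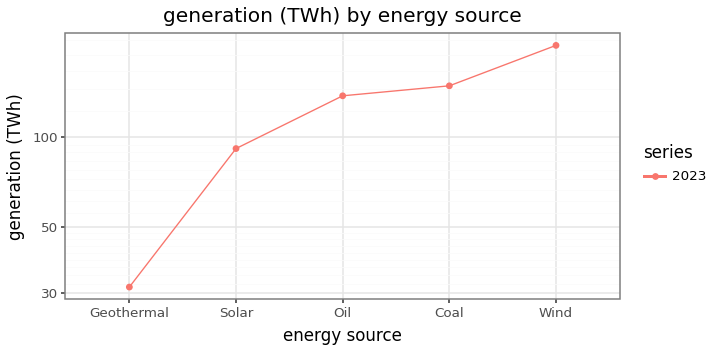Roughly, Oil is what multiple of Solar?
Oil ≈ 140, Solar ≈ 100; 140/100 ≈ 1.4.

≈ 1.4×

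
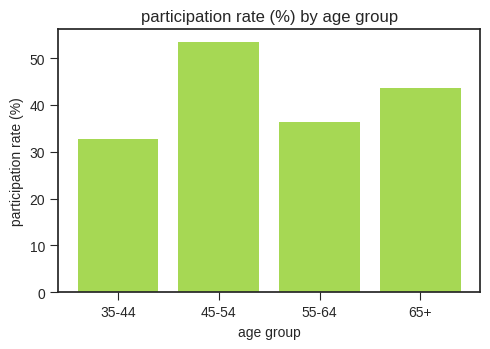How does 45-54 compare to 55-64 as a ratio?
45-54 ≈ 55, 55-64 ≈ 35; 55/35 ≈ 1.57.

≈ 1.57×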